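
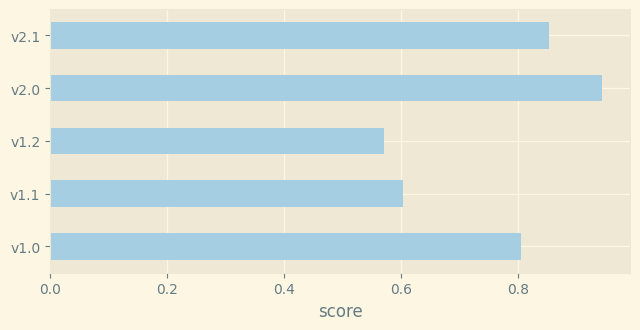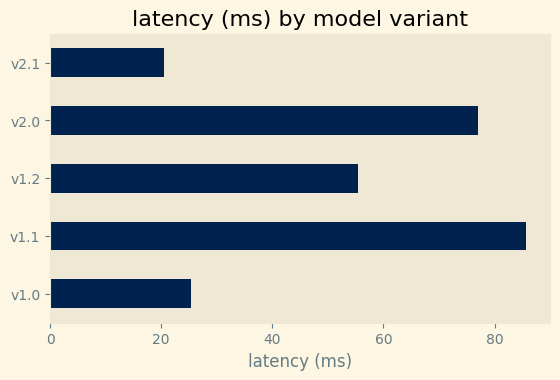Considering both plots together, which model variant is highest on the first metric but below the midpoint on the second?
Chart 2 median latency (ms) ≈ 60; below-median model variants: v1.0, v2.1. Among those, v2.1 has the highest score (≈ 0.9).

v2.1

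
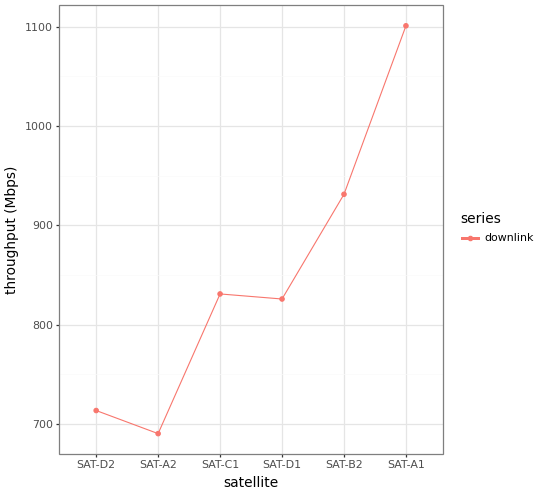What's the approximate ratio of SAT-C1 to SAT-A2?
SAT-C1 ≈ 850, SAT-A2 ≈ 700; 850/700 ≈ 1.21.

≈ 1.21×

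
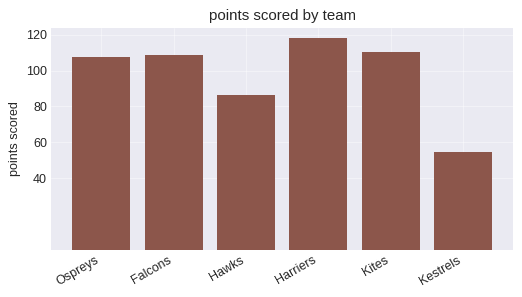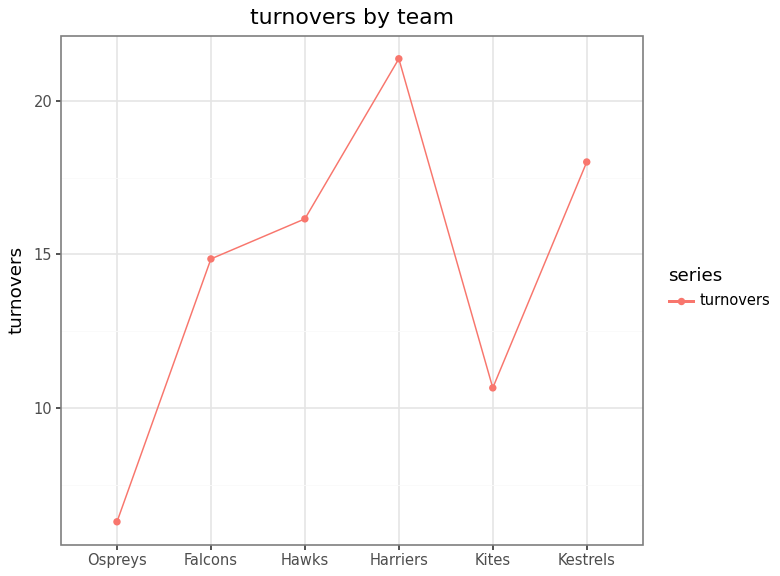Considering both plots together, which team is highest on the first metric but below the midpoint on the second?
Chart 2 median turnovers ≈ 16; below-median teams: Ospreys, Falcons, Kites. Among those, Kites has the highest points scored (≈ 120).

Kites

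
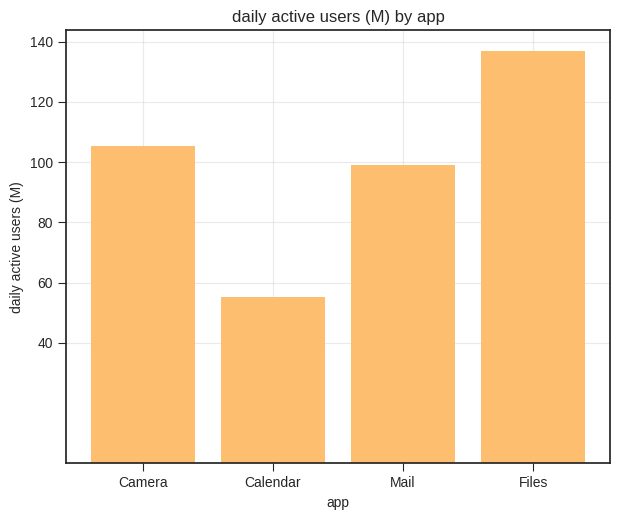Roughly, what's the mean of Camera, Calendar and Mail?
≈ 87

(100 + 60 + 100) / 3 ≈ 87.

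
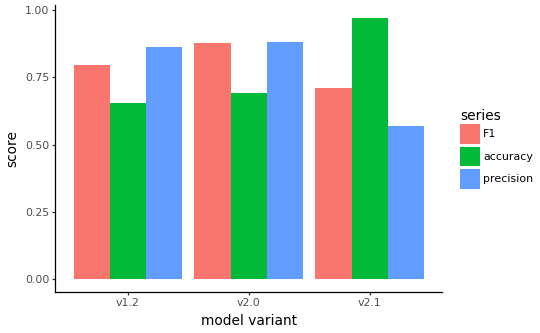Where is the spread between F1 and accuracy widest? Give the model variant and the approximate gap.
v2.1: F1 ≈ 0.7, accuracy ≈ 1.0 → gap ≈ 0.3. Next-largest (v2.0) is only ≈ 0.2.

v2.1, ≈ 0.3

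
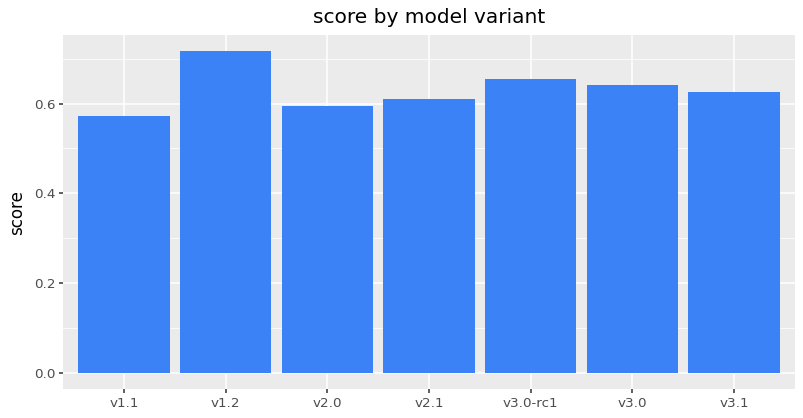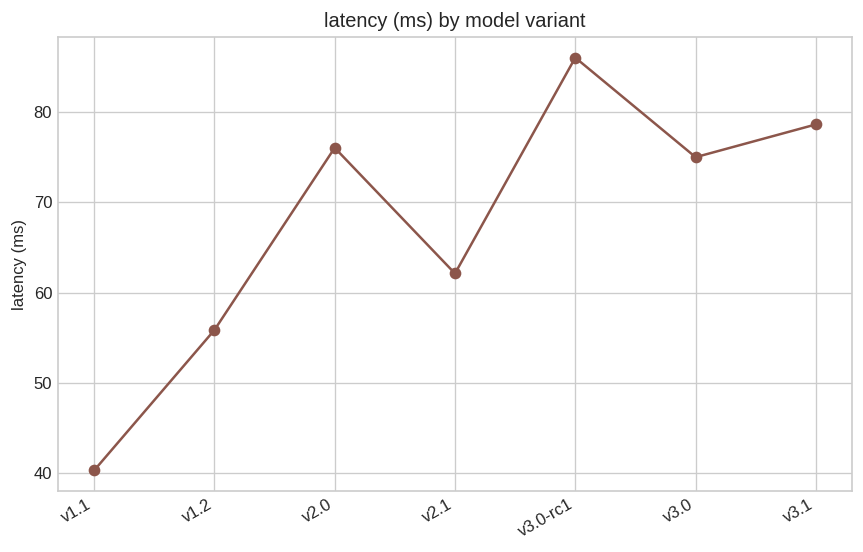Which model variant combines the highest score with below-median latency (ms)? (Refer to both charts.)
v1.2

Chart 2 median latency (ms) ≈ 80; below-median model variants: v1.1, v1.2, v2.1. Among those, v1.2 has the highest score (≈ 0.7).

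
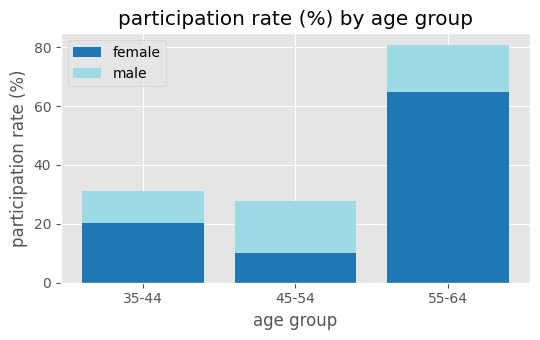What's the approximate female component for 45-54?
≈ 10

female top ≈ 10, bottom ≈ 0; segment ≈ 10.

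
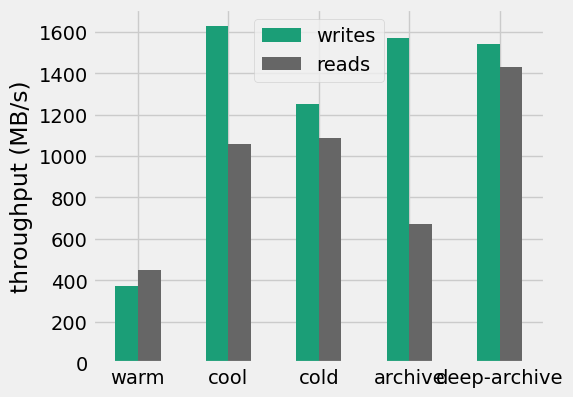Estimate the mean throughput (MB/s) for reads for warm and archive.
(400 + 600) / 2 ≈ 500.

≈ 500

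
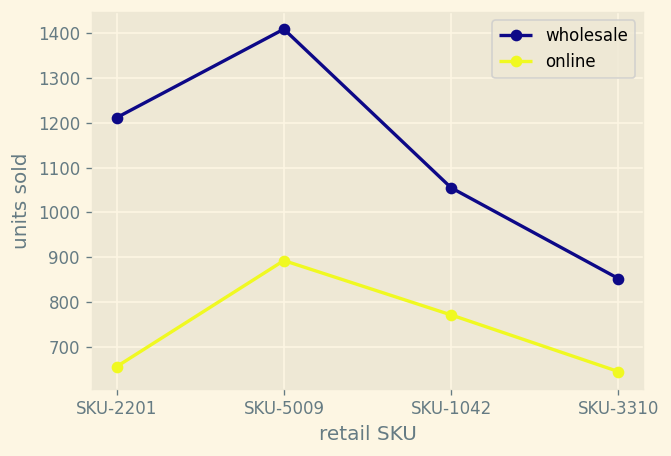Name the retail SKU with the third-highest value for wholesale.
Top 4 for wholesale: SKU-5009 ≈ 1400, SKU-2201 ≈ 1200, SKU-1042 ≈ 1100, SKU-3310 ≈ 900.

SKU-1042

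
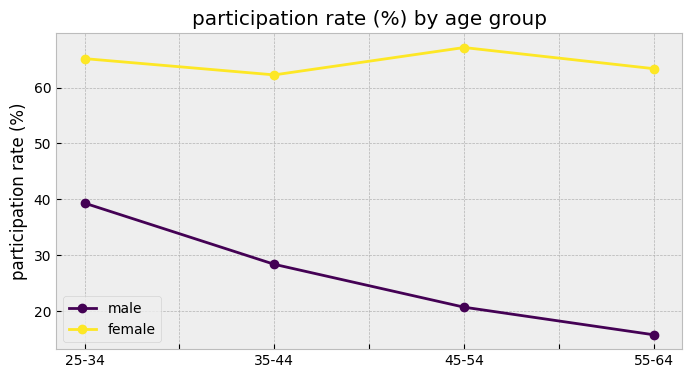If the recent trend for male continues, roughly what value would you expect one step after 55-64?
Last three: 30, 20, 15 → slope ≈ -7.5/step → next ≈ 7.5.

≈ 7.5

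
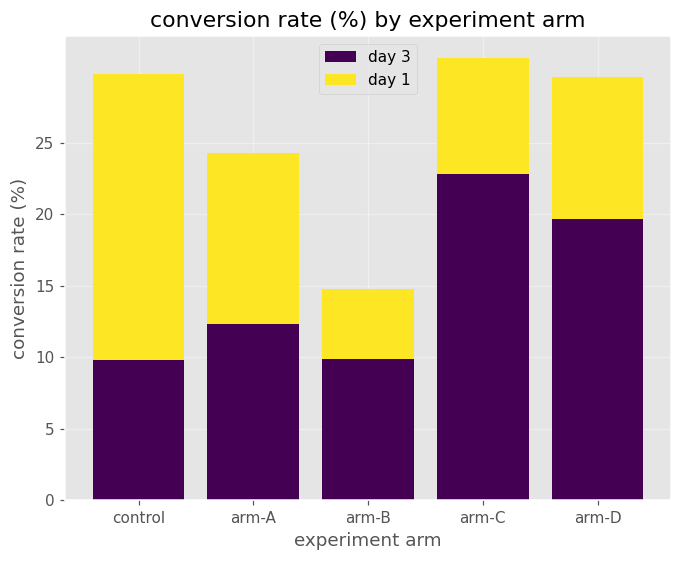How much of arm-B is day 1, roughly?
day 1 top ≈ 15, bottom ≈ 10; segment ≈ 5.

≈ 5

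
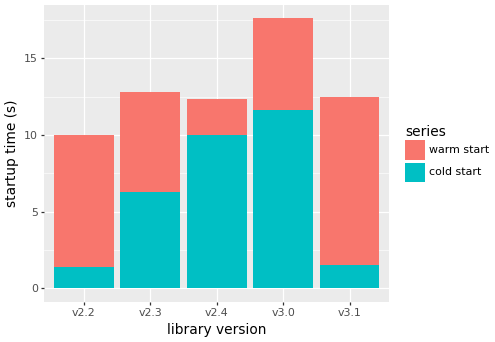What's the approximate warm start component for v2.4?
warm start top ≈ 12, bottom ≈ 10; segment ≈ 2.

≈ 2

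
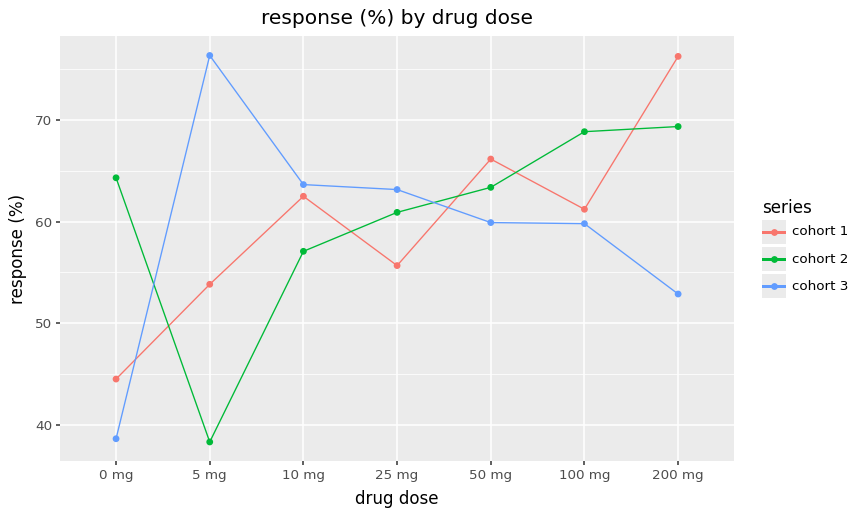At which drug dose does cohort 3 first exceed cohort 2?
0 mg: cohort 3 ≈ 40 vs cohort 2 ≈ 65 (not yet); 5 mg: cohort 3 ≈ 75 vs cohort 2 ≈ 40 (first crossover).

5 mg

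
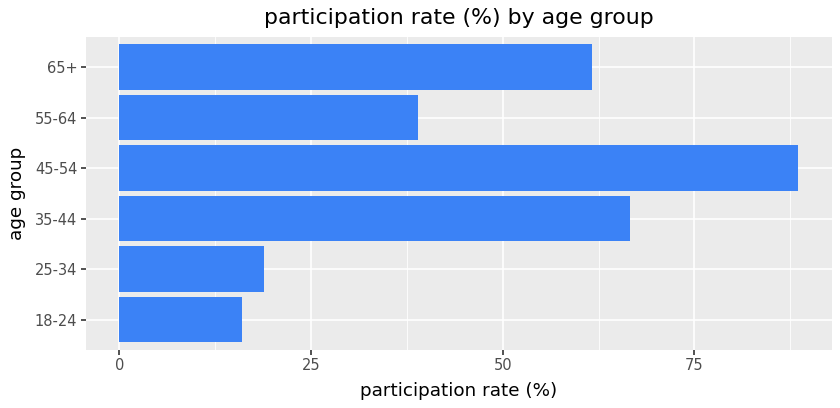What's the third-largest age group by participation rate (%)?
Top 4: 45-54 ≈ 90, 35-44 ≈ 70, 65+ ≈ 60, 55-64 ≈ 40.

65+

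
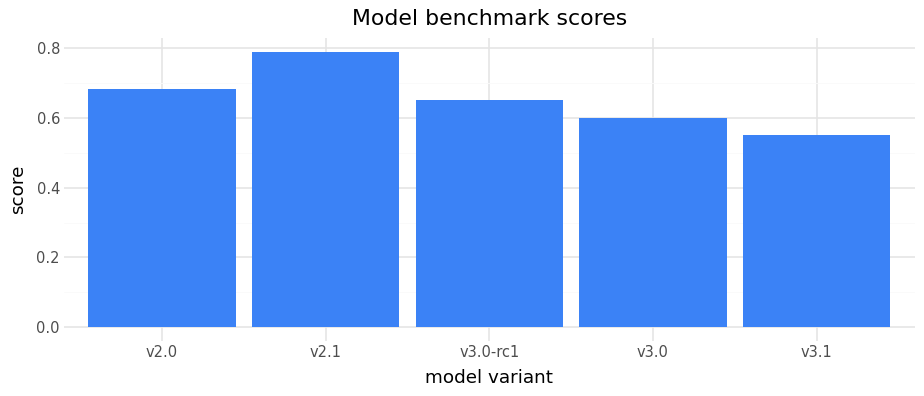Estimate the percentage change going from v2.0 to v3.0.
≈ -14.3%

v2.0 ≈ 0.7, v3.0 ≈ 0.6; (0.6 − 0.7) / 0.7 ≈ -14.3%.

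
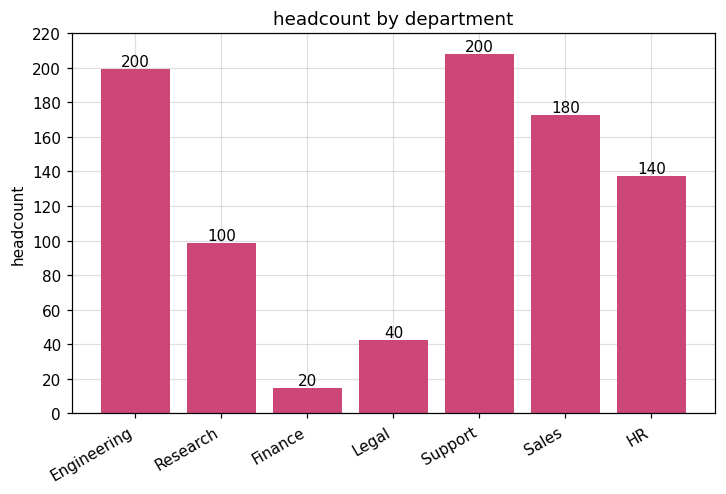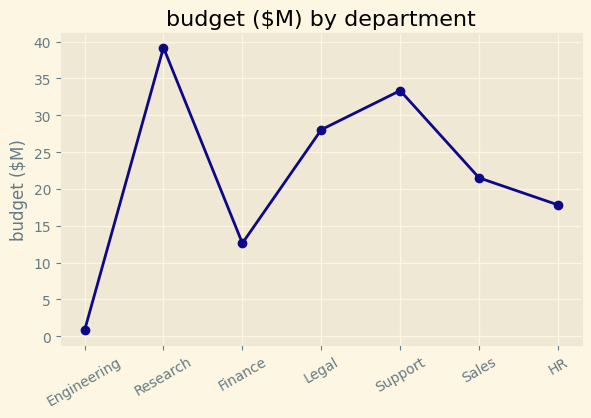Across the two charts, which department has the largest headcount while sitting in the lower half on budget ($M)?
Chart 2 median budget ($M) ≈ 20; below-median departments: Engineering, Finance, HR. Among those, Engineering has the highest headcount (≈ 200).

Engineering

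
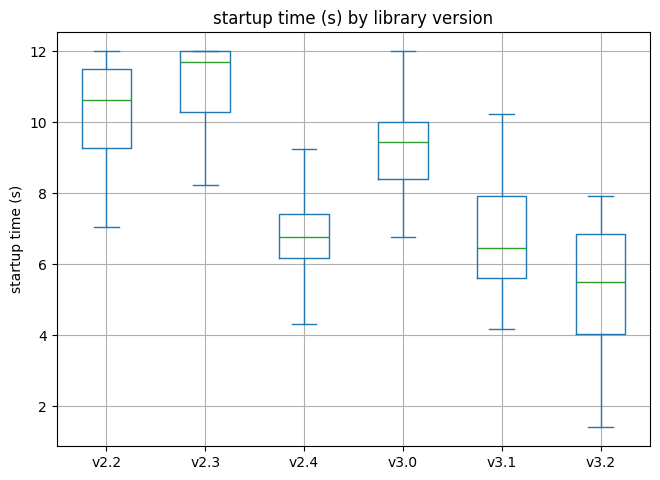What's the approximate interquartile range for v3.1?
≈ 2

Q3 ≈ 8, Q1 ≈ 6; IQR ≈ 2.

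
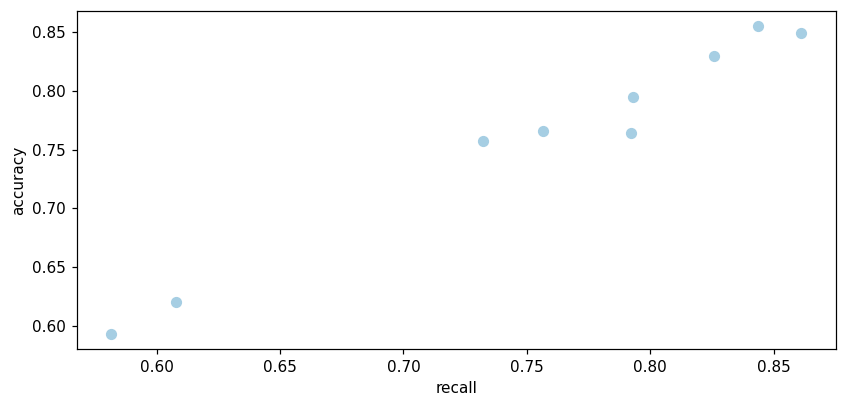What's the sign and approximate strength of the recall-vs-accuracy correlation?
Points are positively correlated; strong (|r| ≈ 1.0).

positive, strong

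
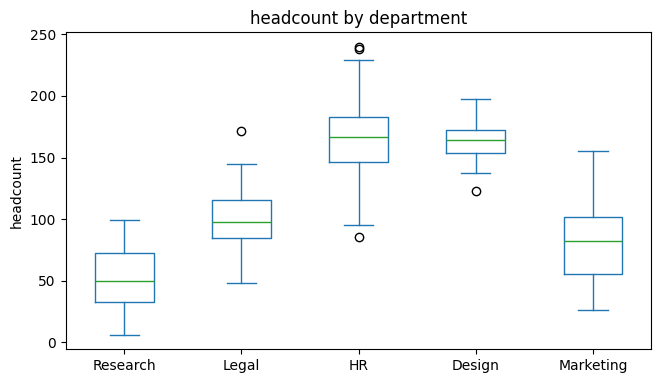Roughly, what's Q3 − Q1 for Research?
Q3 ≈ 70, Q1 ≈ 30; IQR ≈ 40.

≈ 40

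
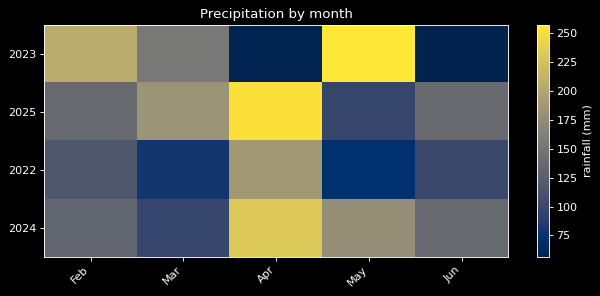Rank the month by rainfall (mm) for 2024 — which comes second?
May

Top 3 for 2024: Apr ≈ 240, May ≈ 180, Jun ≈ 140.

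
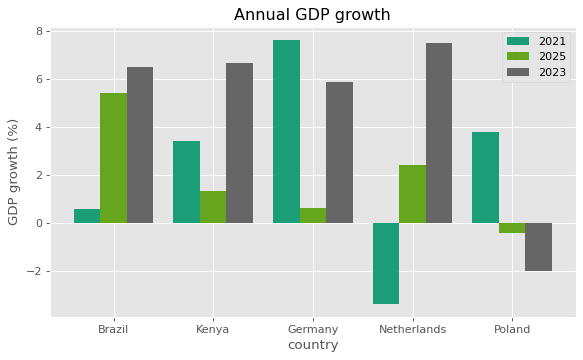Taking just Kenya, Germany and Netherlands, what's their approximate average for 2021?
≈ 3

(3 + 8 + -3) / 3 ≈ 3.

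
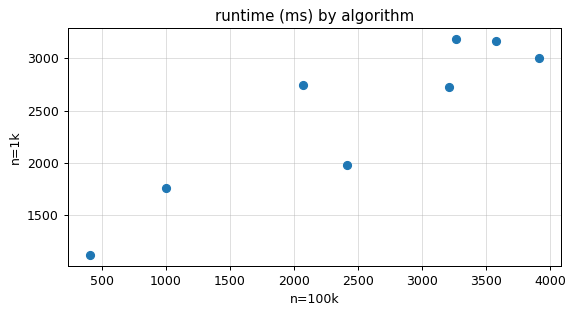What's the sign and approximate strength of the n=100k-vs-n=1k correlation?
Points are positively correlated; strong (|r| ≈ 0.9).

positive, strong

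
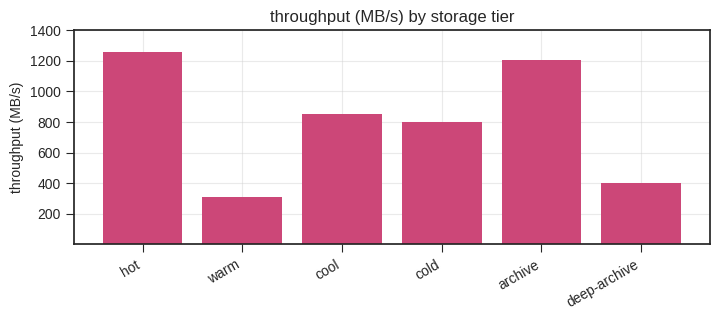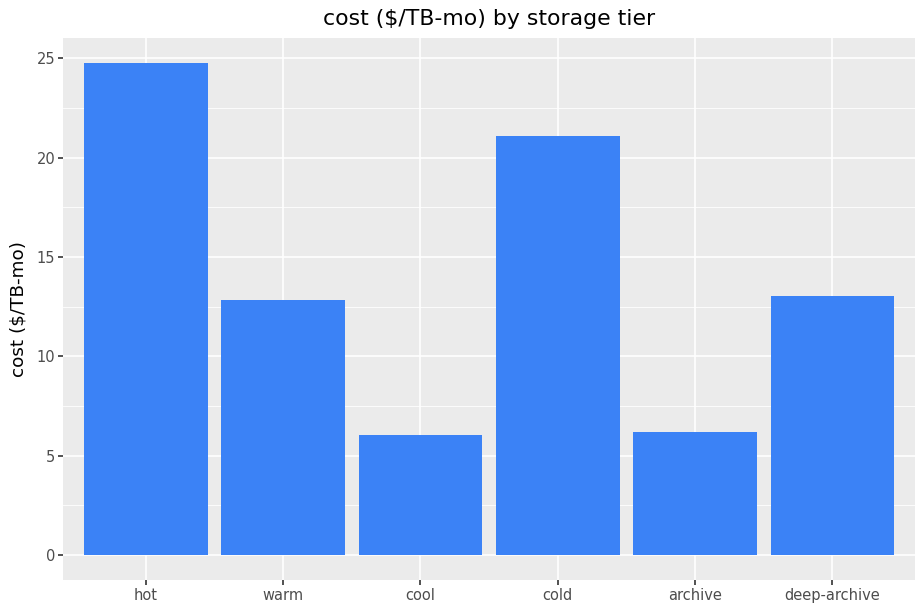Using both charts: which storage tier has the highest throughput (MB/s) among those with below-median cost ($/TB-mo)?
archive

Chart 2 median cost ($/TB-mo) ≈ 15; below-median storage tiers: warm, cool, archive. Among those, archive has the highest throughput (MB/s) (≈ 1200).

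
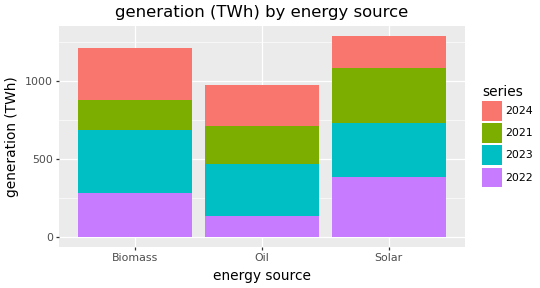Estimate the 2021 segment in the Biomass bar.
2021 top ≈ 800, bottom ≈ 600; segment ≈ 200.

≈ 200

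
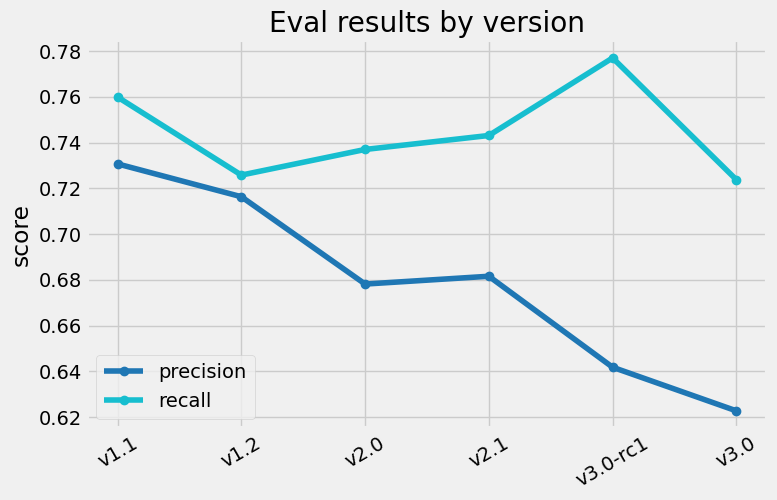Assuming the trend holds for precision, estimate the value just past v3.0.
≈ 0.59

Last three: 0.68, 0.64, 0.62 → slope ≈ -0.03/step → next ≈ 0.59.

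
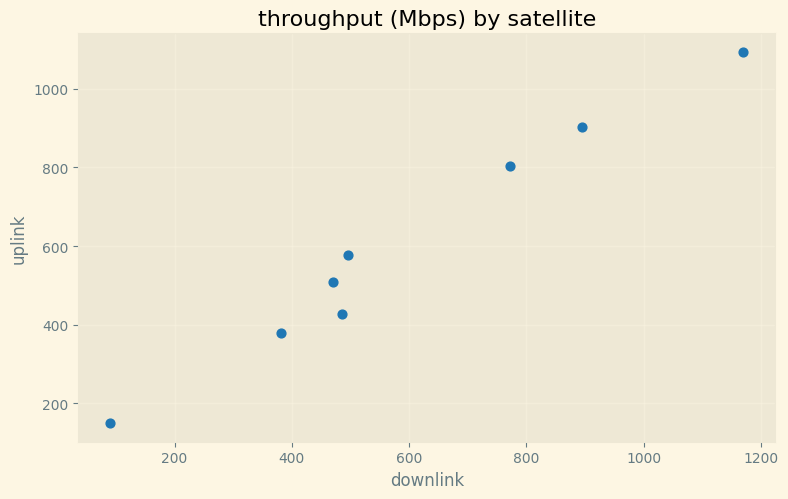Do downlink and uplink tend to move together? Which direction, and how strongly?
positive, strong

Points are positively correlated; strong (|r| ≈ 1.0).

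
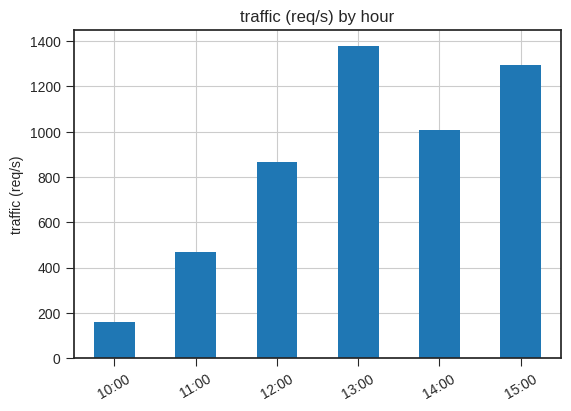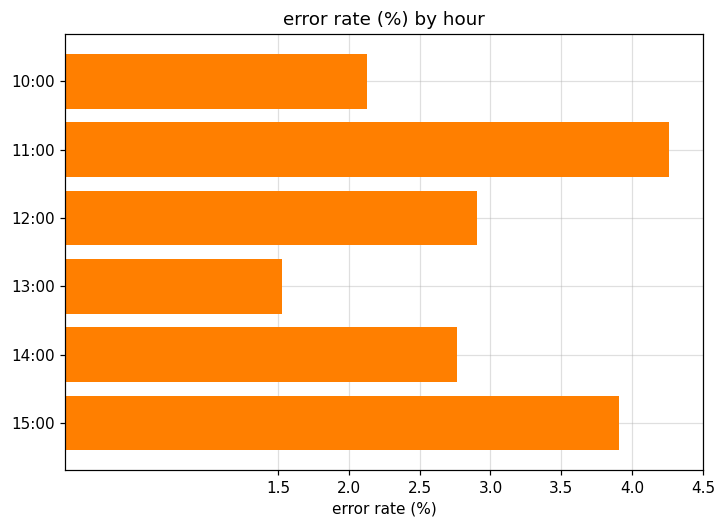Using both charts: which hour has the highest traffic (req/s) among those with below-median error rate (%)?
13:00

Chart 2 median error rate (%) ≈ 3; below-median hours: 10:00, 13:00, 14:00. Among those, 13:00 has the highest traffic (req/s) (≈ 1400).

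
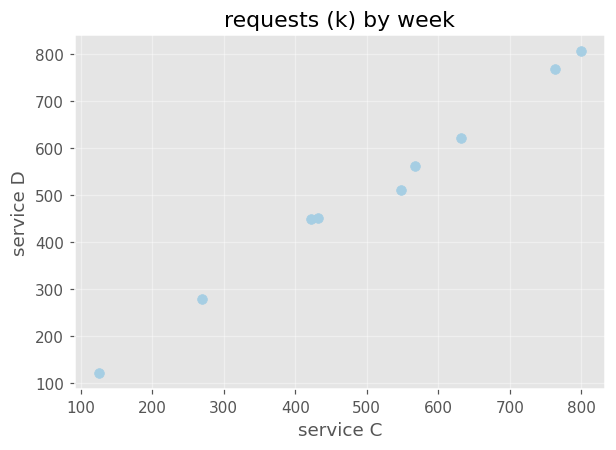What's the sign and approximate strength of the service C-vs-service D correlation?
positive, strong

Points are positively correlated; strong (|r| ≈ 1.0).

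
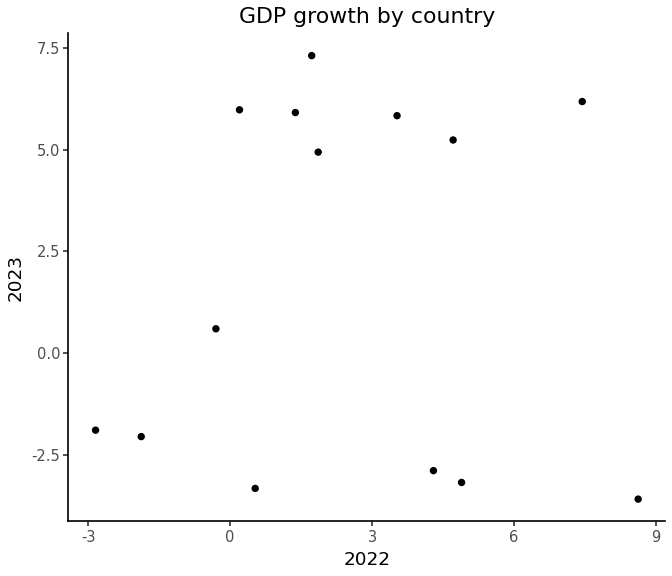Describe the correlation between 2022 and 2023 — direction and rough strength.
Points are roughly uncorrelated; weak (|r| ≈ 0.1).

no clear correlation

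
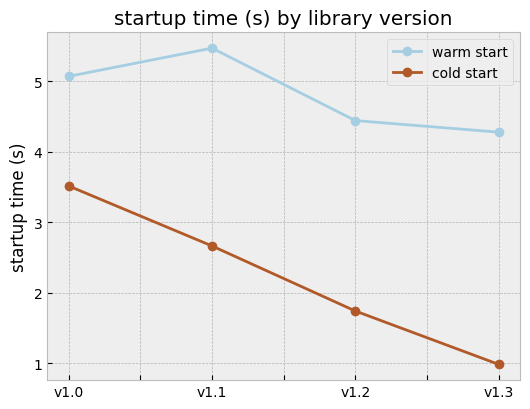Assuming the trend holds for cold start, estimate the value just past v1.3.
≈ 0.25

Last three: 2.5, 1.5, 1.0 → slope ≈ -0.75/step → next ≈ 0.25.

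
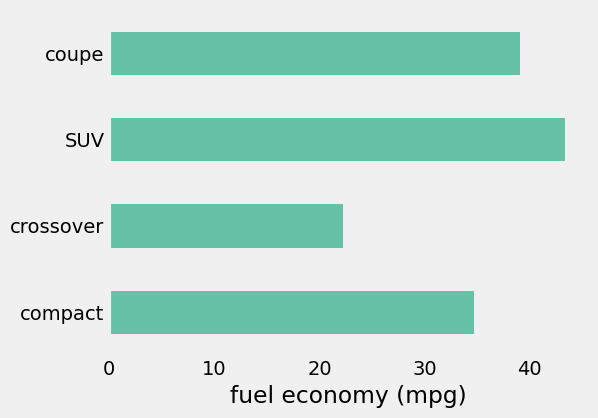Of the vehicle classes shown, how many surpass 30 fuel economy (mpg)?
3

Above 30: compact, SUV, coupe.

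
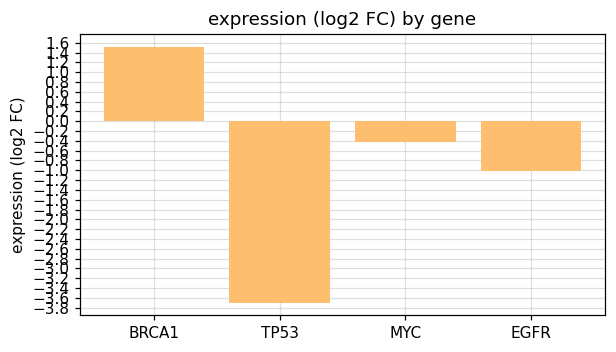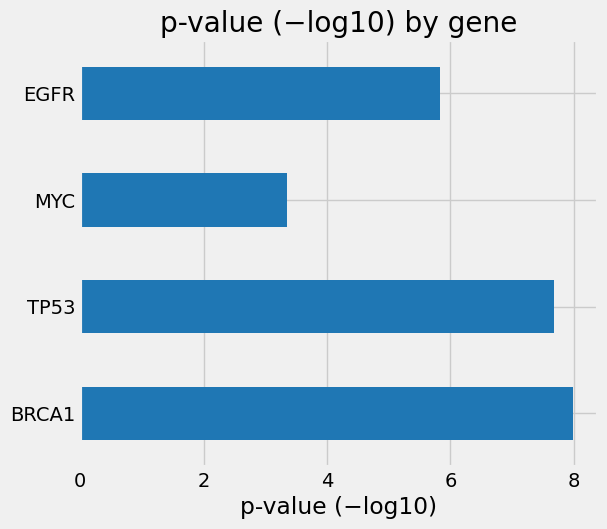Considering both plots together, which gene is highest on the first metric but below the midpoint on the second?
Chart 2 median p-value (−log10) ≈ 7; below-median genes: MYC, EGFR. Among those, MYC has the highest expression (log2 FC) (≈ -0.4).

MYC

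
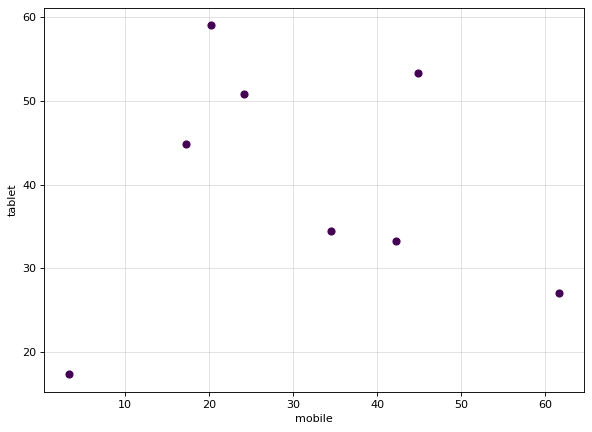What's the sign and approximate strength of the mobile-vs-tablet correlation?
no clear correlation

Points are roughly uncorrelated; weak (|r| ≈ 0.0).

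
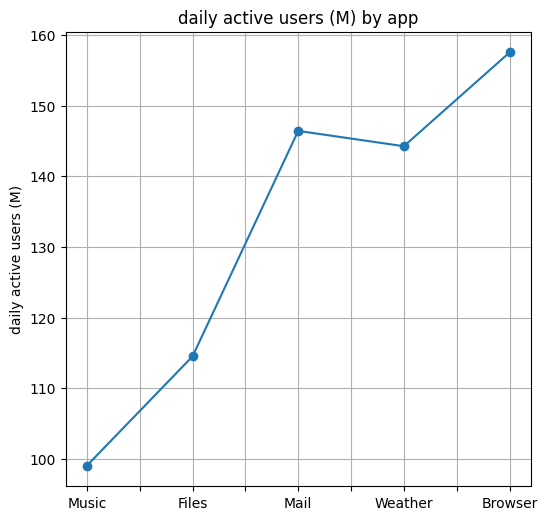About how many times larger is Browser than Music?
Browser ≈ 160, Music ≈ 100; 160/100 ≈ 1.6.

≈ 1.6×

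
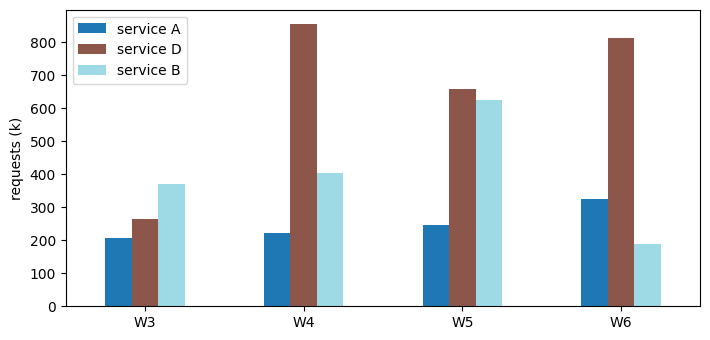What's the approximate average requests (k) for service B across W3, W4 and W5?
(400 + 400 + 600) / 3 ≈ 467.

≈ 467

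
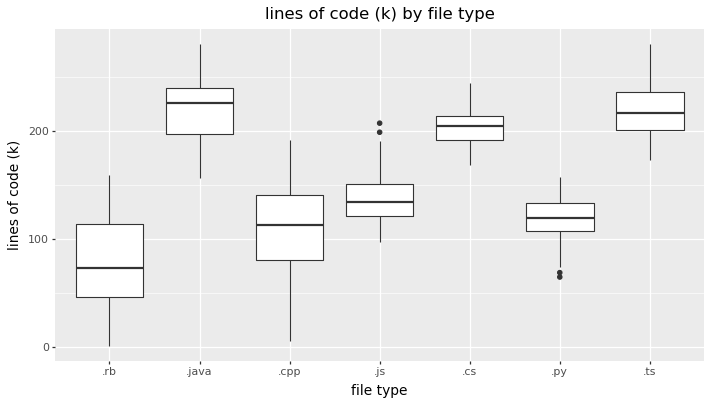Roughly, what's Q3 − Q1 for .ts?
Q3 ≈ 240, Q1 ≈ 200; IQR ≈ 40.

≈ 40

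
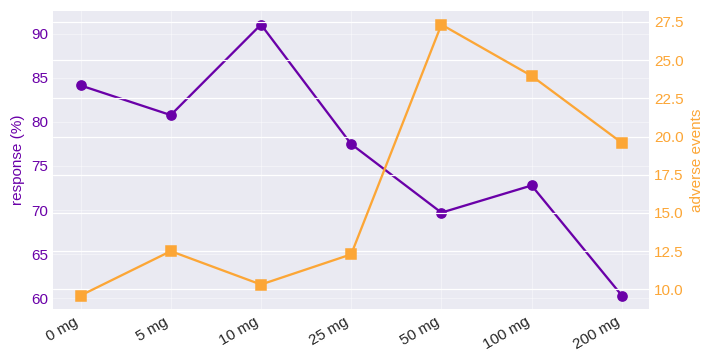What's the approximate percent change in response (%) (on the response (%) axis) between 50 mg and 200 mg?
≈ -14.3%

50 mg ≈ 70, 200 mg ≈ 60; (60 − 70) / 70 ≈ -14.3%.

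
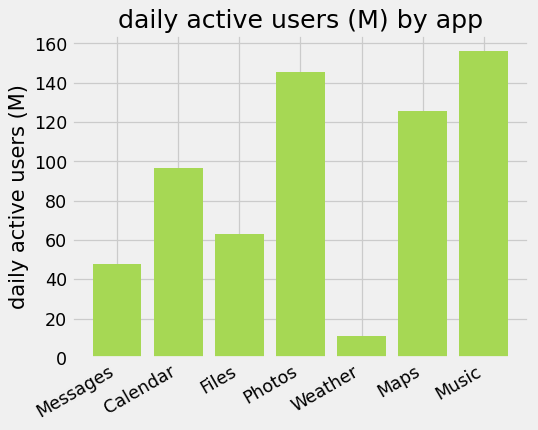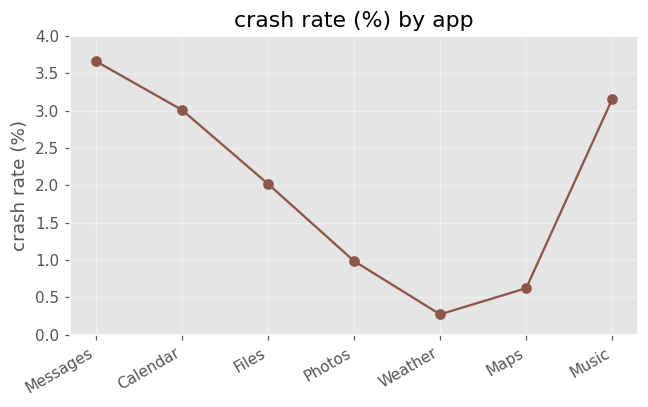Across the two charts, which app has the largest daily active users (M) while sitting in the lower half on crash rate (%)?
Chart 2 median crash rate (%) ≈ 2; below-median apps: Photos, Weather, Maps. Among those, Photos has the highest daily active users (M) (≈ 140).

Photos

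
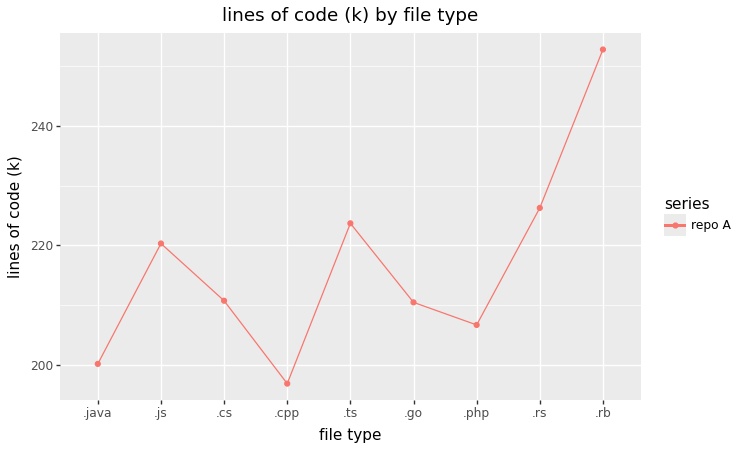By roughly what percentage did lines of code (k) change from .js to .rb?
≈ +15.9%

.js ≈ 220, .rb ≈ 255; (255 − 220) / 220 ≈ +15.9%.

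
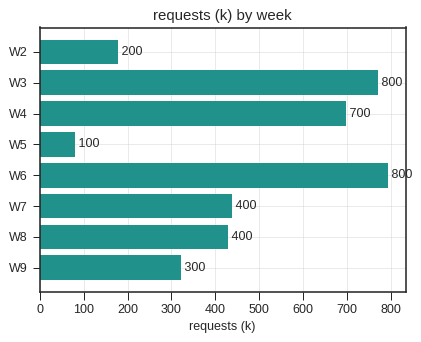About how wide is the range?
Max W6 ≈ 800, min W5 ≈ 100; range ≈ 700.

≈ 700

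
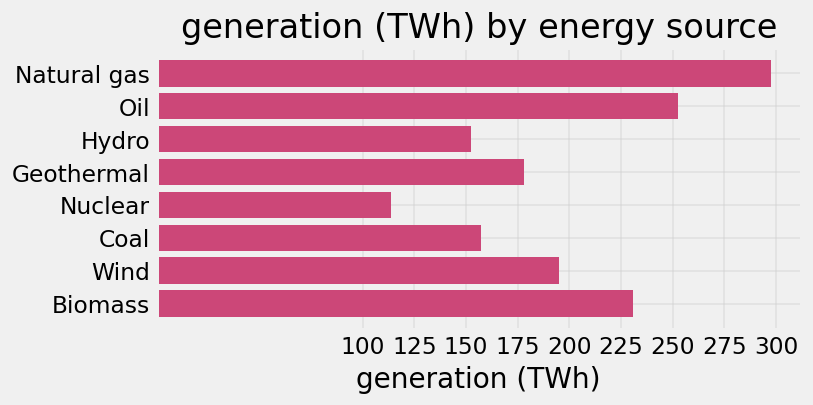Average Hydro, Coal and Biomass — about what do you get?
≈ 175

(150 + 150 + 225) / 3 ≈ 175.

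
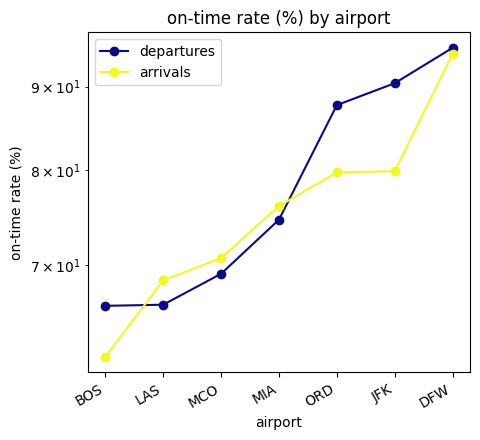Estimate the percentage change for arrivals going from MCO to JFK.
≈ +14.3%

MCO ≈ 70, JFK ≈ 80; (80 − 70) / 70 ≈ +14.3%.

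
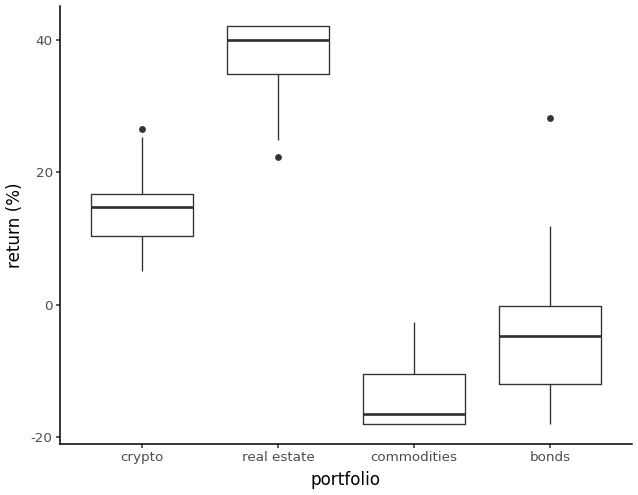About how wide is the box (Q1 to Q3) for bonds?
Q3 ≈ 0, Q1 ≈ -10; IQR ≈ 10.

≈ 10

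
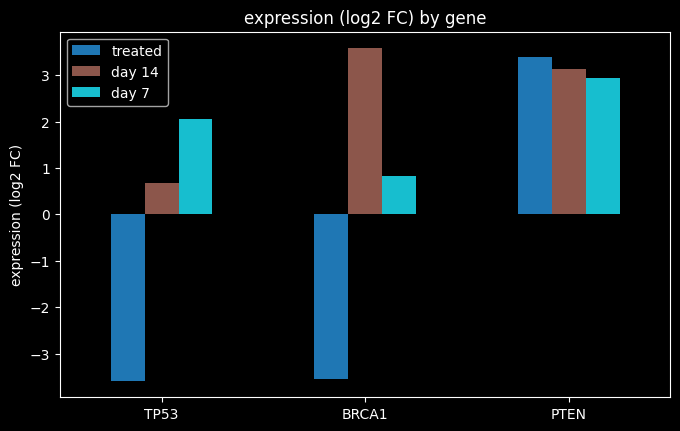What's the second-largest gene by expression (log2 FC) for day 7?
TP53

Top 3 for day 7: PTEN ≈ 3, TP53 ≈ 2, BRCA1 ≈ 1.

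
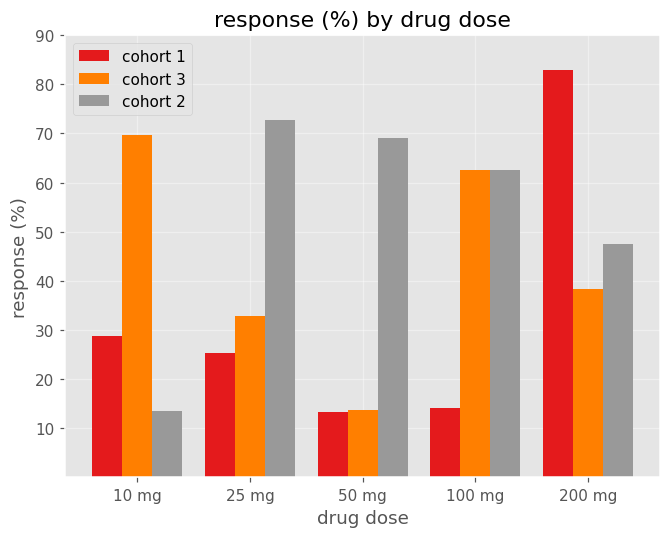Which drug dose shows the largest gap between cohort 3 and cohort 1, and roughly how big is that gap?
100 mg, ≈ 50 %

100 mg: cohort 3 ≈ 60, cohort 1 ≈ 10 → gap ≈ 50. Next-largest (200 mg) is only ≈ 40.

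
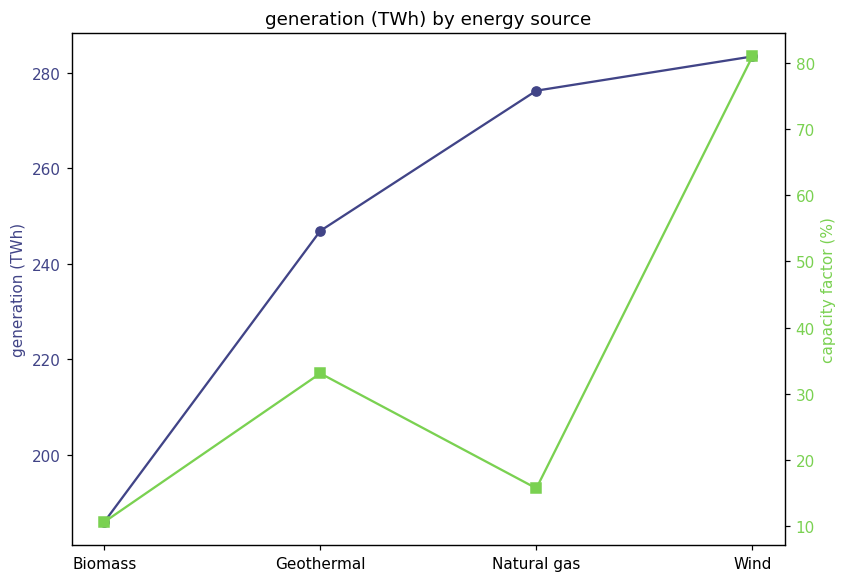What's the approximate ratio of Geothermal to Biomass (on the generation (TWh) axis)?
Geothermal ≈ 250, Biomass ≈ 190; 250/190 ≈ 1.32.

≈ 1.32×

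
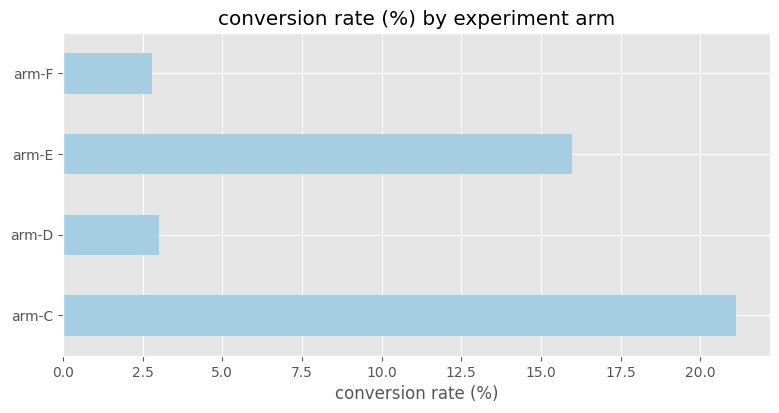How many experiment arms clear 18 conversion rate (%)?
1

Above 18: arm-C.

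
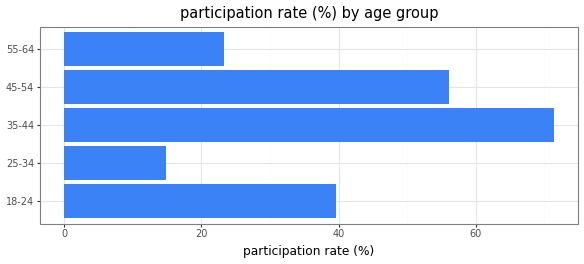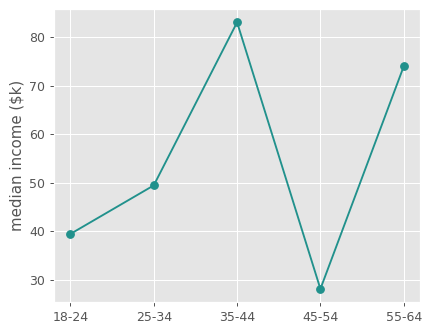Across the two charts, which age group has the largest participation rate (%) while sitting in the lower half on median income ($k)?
45-54

Chart 2 median median income ($k) ≈ 50; below-median age groups: 18-24, 45-54. Among those, 45-54 has the highest participation rate (%) (≈ 60).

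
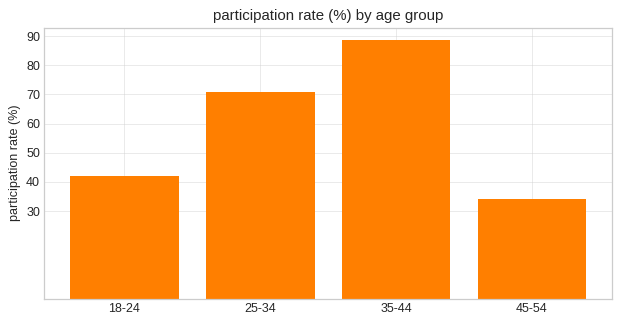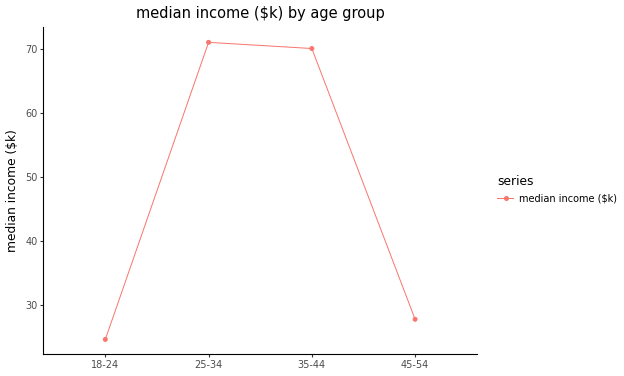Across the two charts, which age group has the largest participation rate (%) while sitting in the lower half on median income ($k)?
18-24

Chart 2 median median income ($k) ≈ 50; below-median age groups: 18-24, 45-54. Among those, 18-24 has the highest participation rate (%) (≈ 40).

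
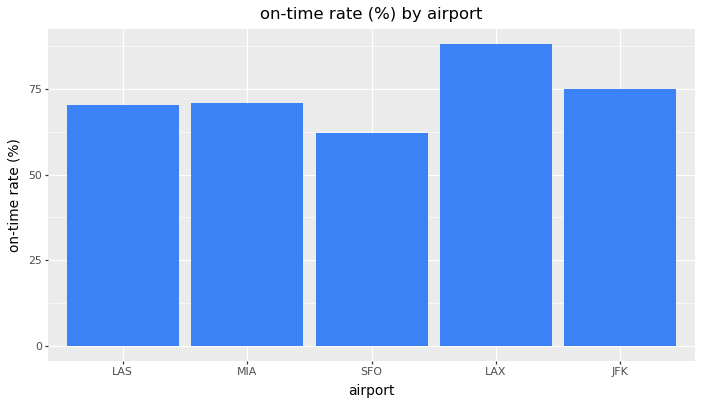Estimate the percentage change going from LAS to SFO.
≈ -14.3%

LAS ≈ 70, SFO ≈ 60; (60 − 70) / 70 ≈ -14.3%.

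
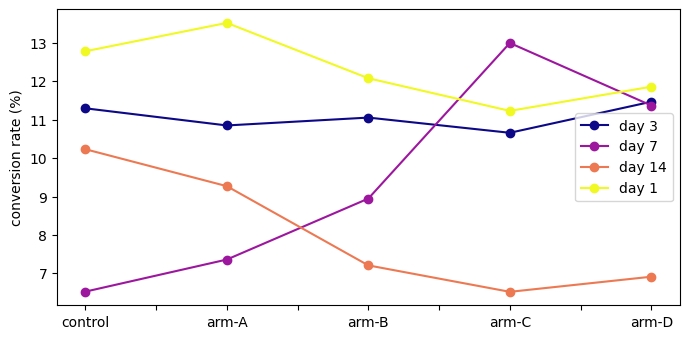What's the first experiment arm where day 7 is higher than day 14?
arm-A: day 7 ≈ 7 vs day 14 ≈ 9 (not yet); arm-B: day 7 ≈ 9 vs day 14 ≈ 7 (first crossover).

arm-B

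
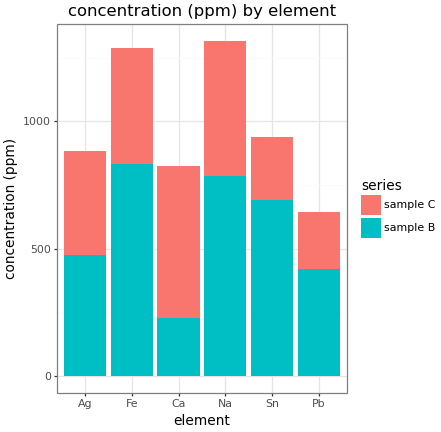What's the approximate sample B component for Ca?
sample B top ≈ 200, bottom ≈ 0; segment ≈ 200.

≈ 200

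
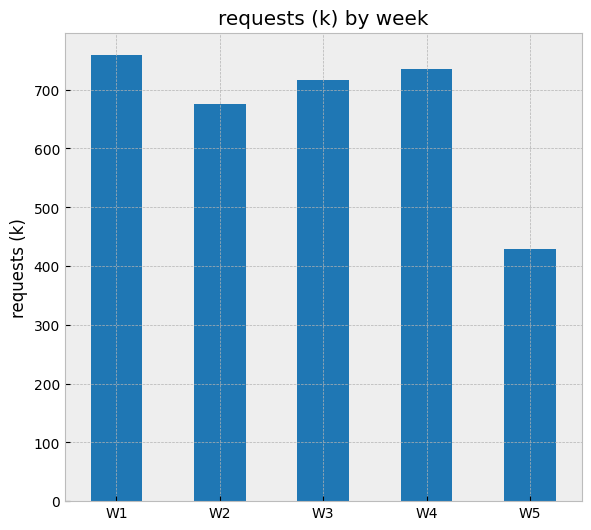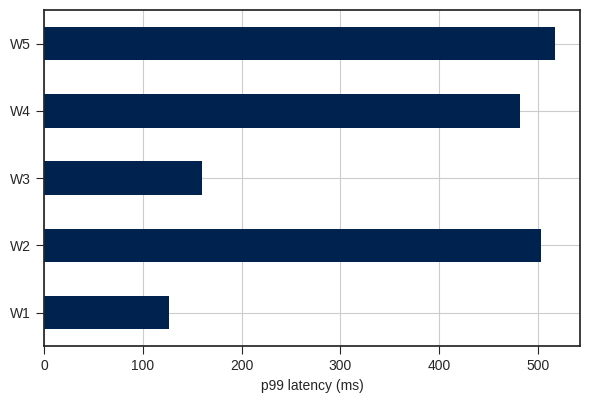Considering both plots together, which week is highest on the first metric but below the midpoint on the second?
Chart 2 median p99 latency (ms) ≈ 500; below-median weeks: W1, W3. Among those, W1 has the highest requests (k) (≈ 800).

W1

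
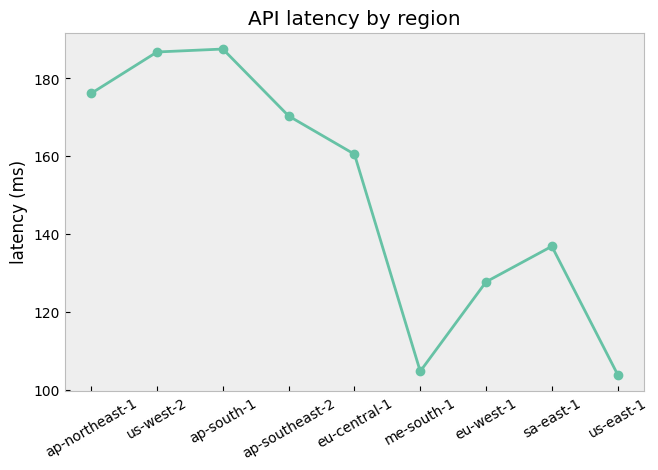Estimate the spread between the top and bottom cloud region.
≈ 90

Max ap-south-1 ≈ 190, min us-east-1 ≈ 100; range ≈ 90.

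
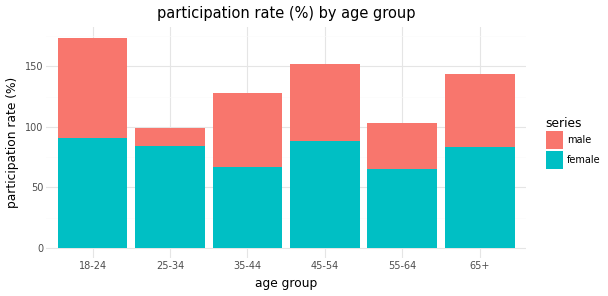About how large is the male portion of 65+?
male top ≈ 140, bottom ≈ 80; segment ≈ 60.

≈ 60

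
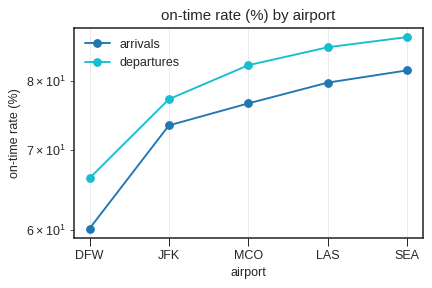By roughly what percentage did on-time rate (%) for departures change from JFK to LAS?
≈ +13.3%

JFK ≈ 75, LAS ≈ 85; (85 − 75) / 75 ≈ +13.3%.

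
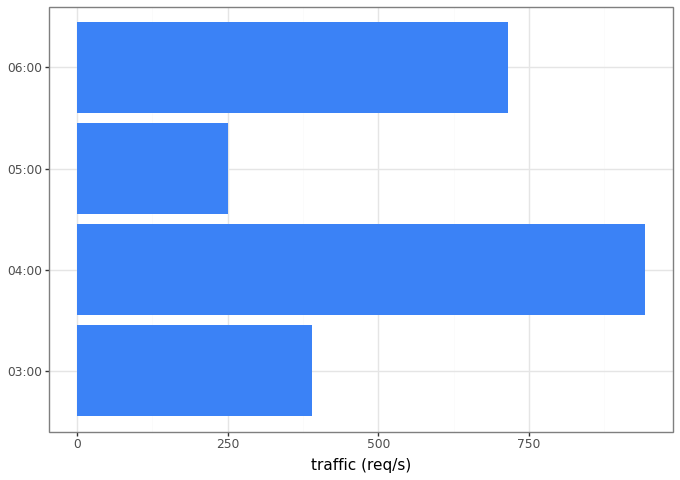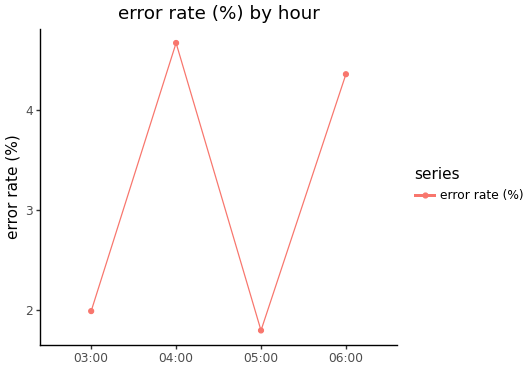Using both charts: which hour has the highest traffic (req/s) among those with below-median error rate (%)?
Chart 2 median error rate (%) ≈ 3; below-median hours: 03:00, 05:00. Among those, 03:00 has the highest traffic (req/s) (≈ 400).

03:00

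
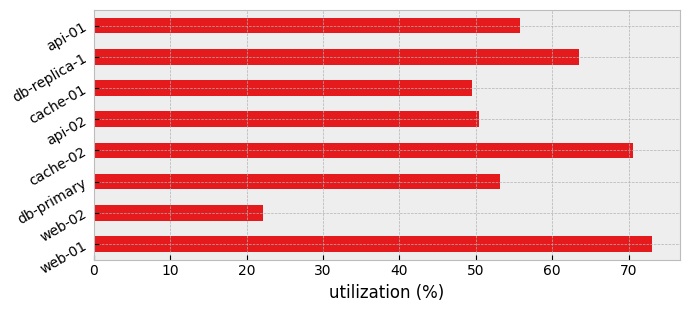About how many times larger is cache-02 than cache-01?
≈ 1.4×

cache-02 ≈ 70, cache-01 ≈ 50; 70/50 ≈ 1.4.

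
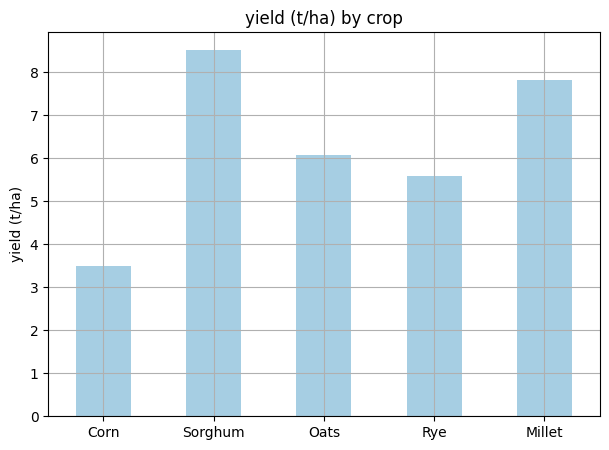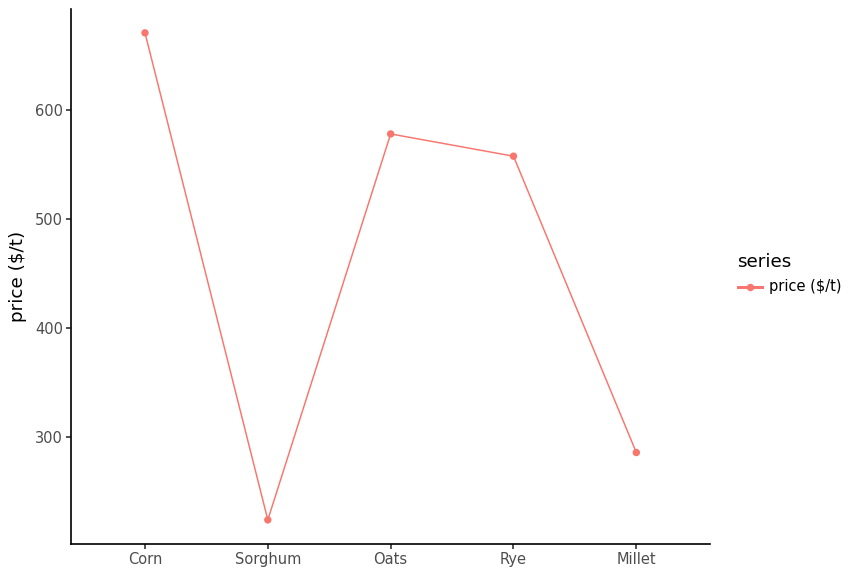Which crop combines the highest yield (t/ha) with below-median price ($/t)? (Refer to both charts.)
Sorghum

Chart 2 median price ($/t) ≈ 600; below-median crops: Sorghum, Millet. Among those, Sorghum has the highest yield (t/ha) (≈ 9).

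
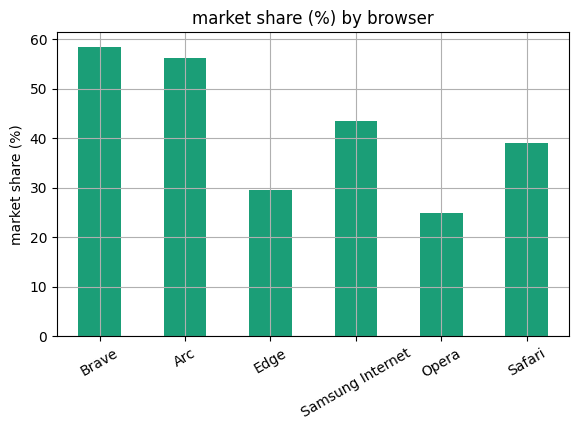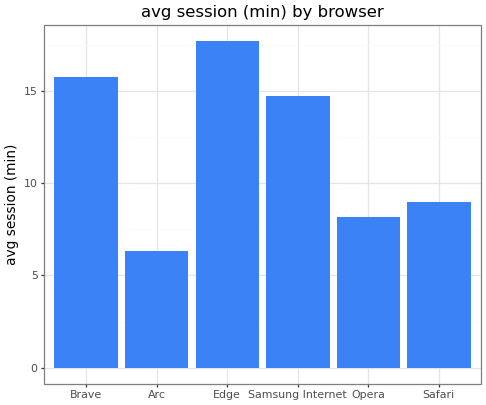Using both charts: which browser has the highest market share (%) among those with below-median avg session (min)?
Chart 2 median avg session (min) ≈ 12; below-median browsers: Arc, Opera, Safari. Among those, Arc has the highest market share (%) (≈ 60).

Arc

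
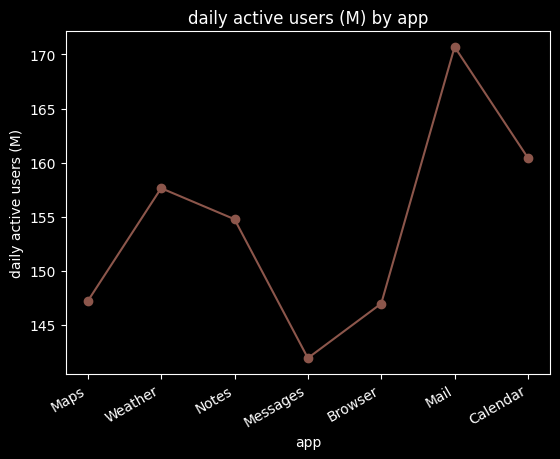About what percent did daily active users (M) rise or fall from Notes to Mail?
Notes ≈ 155, Mail ≈ 170; (170 − 155) / 155 ≈ +9.7%.

≈ +9.7%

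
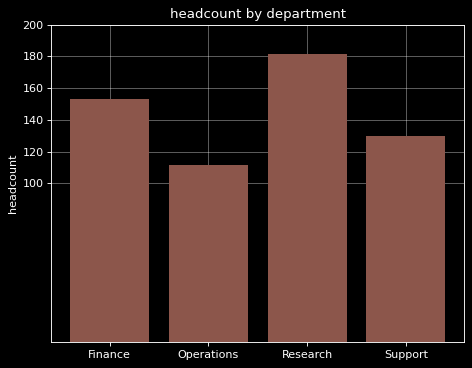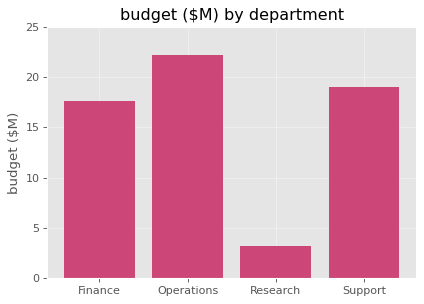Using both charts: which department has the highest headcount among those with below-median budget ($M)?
Chart 2 median budget ($M) ≈ 20; below-median departments: Finance, Research. Among those, Research has the highest headcount (≈ 180).

Research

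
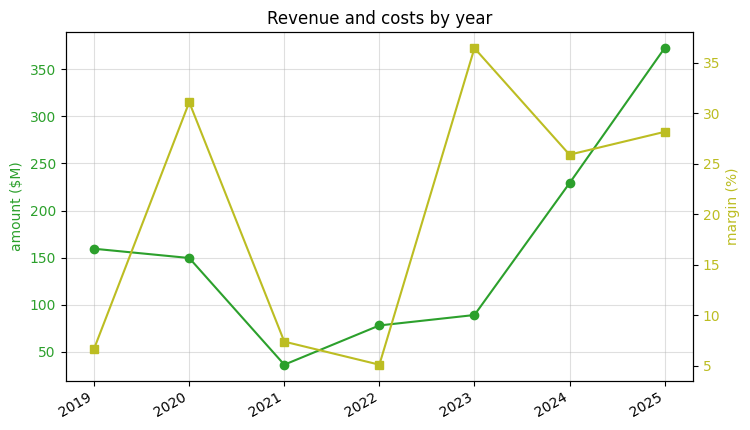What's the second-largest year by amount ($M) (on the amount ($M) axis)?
Top 3 (on the amount ($M) axis): 2025 ≈ 350, 2024 ≈ 250, 2019 ≈ 150.

2024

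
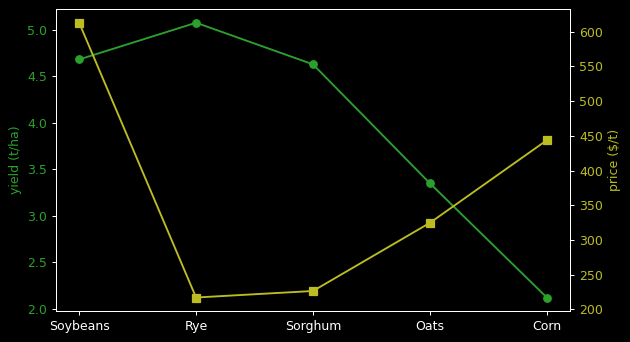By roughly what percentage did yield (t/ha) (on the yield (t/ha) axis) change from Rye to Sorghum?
Rye ≈ 5.0, Sorghum ≈ 4.5; (4.5 − 5.0) / 5.0 ≈ -10%.

≈ -10%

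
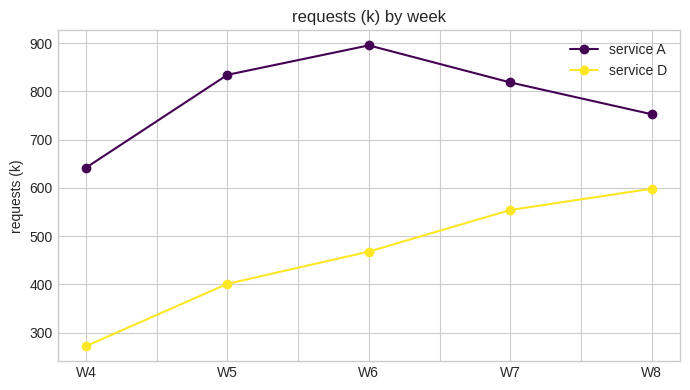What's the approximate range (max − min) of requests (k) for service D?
≈ 300

Max W8 ≈ 600, min W4 ≈ 300; range ≈ 300.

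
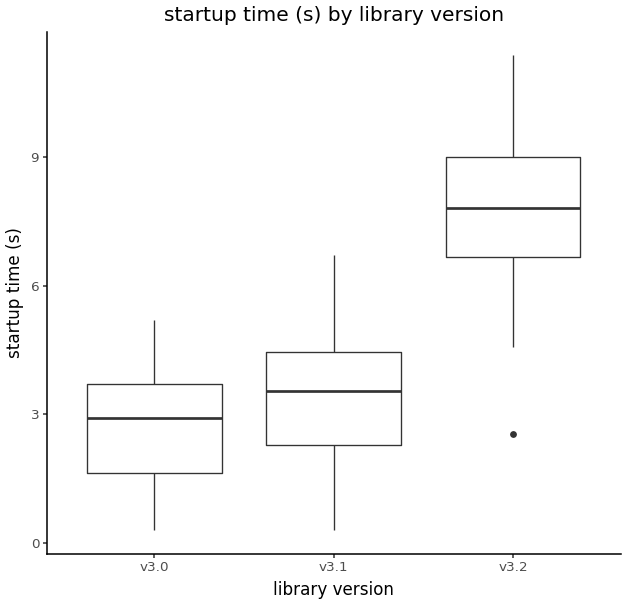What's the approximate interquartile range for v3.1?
≈ 2.0

Q3 ≈ 4.5, Q1 ≈ 2.5; IQR ≈ 2.0.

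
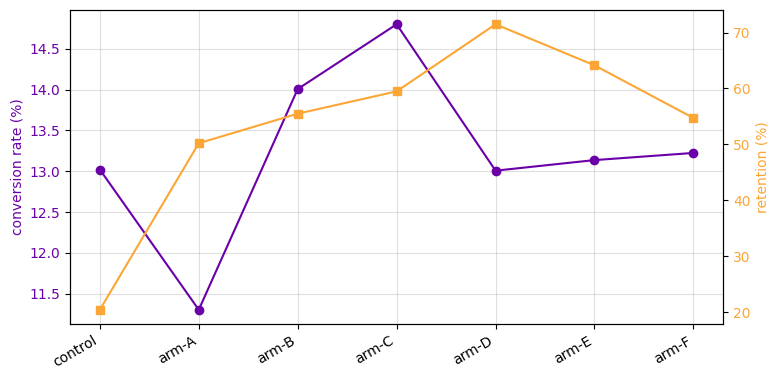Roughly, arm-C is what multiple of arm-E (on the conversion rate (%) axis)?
arm-C ≈ 15.0, arm-E ≈ 13.0; 15.0/13.0 ≈ 1.15.

≈ 1.15×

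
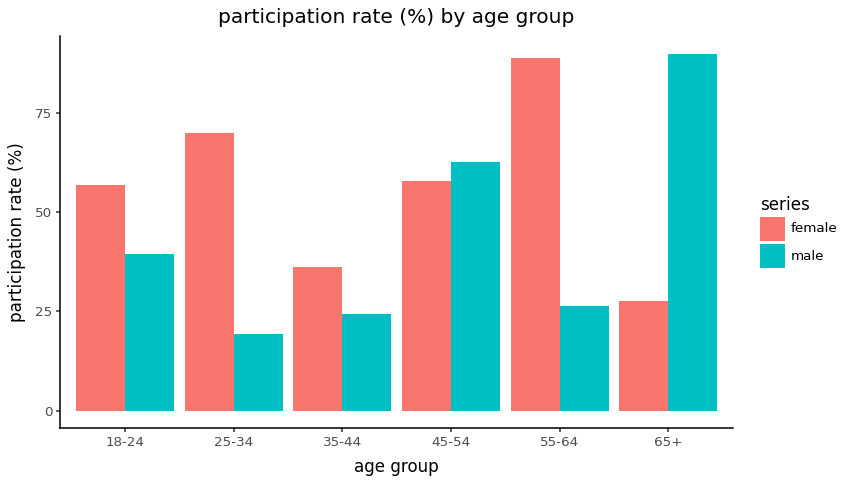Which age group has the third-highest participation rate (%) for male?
Top 4 for male: 65+ ≈ 90, 45-54 ≈ 60, 18-24 ≈ 40, 55-64 ≈ 30.

18-24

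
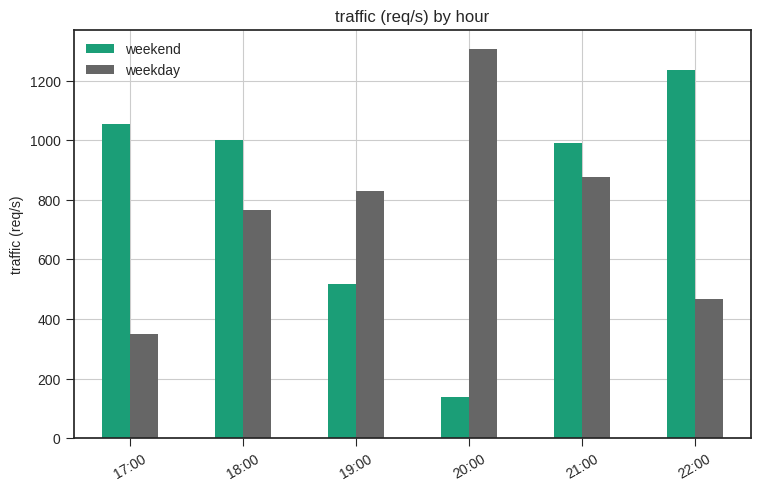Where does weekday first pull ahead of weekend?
19:00

18:00: weekday ≈ 800 vs weekend ≈ 1000 (not yet); 19:00: weekday ≈ 800 vs weekend ≈ 600 (first crossover).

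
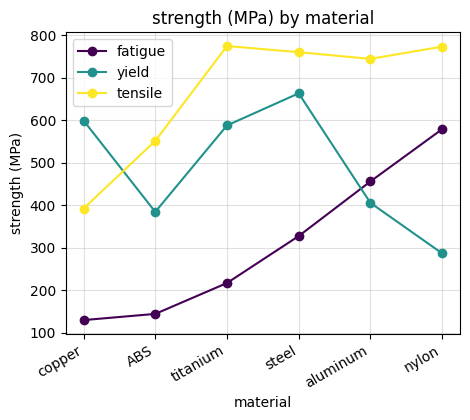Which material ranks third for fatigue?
steel

Top 4 for fatigue: nylon ≈ 600, aluminum ≈ 500, steel ≈ 300, titanium ≈ 200.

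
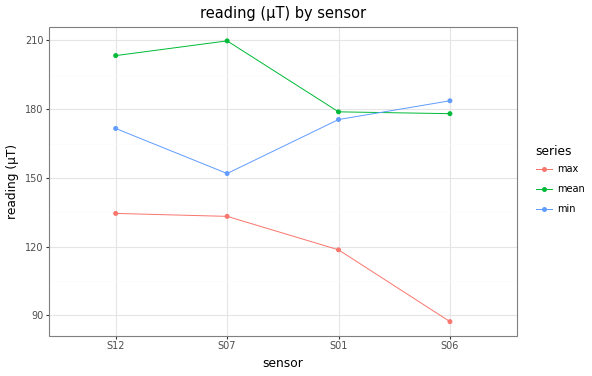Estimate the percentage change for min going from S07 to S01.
S07 ≈ 160, S01 ≈ 180; (180 − 160) / 160 ≈ +12.5%.

≈ +12.5%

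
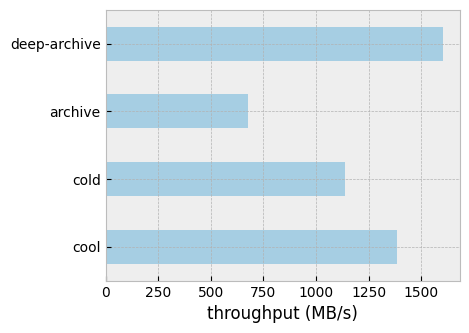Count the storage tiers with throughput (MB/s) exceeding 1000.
3

Above 1000: cool, cold, deep-archive.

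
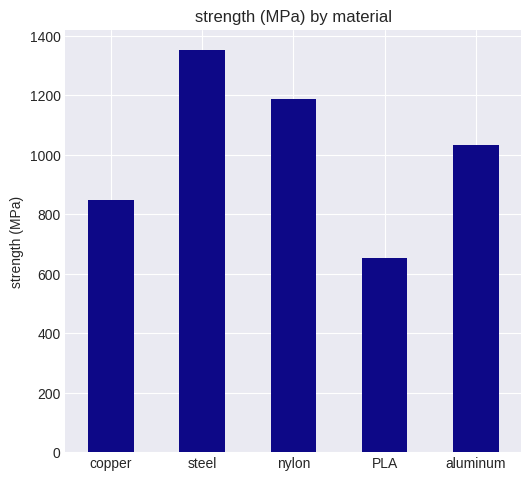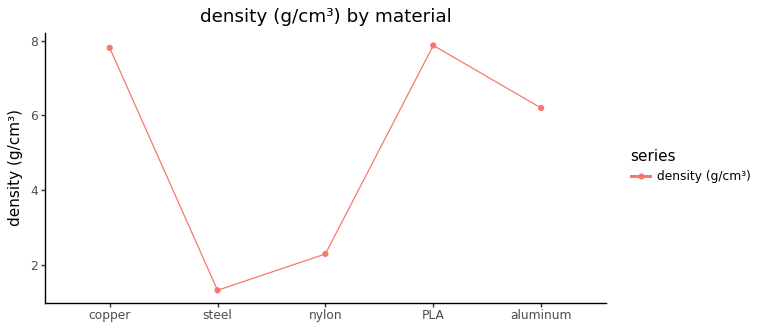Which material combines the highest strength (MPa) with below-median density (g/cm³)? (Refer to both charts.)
steel

Chart 2 median density (g/cm³) ≈ 6; below-median materials: steel, nylon. Among those, steel has the highest strength (MPa) (≈ 1400).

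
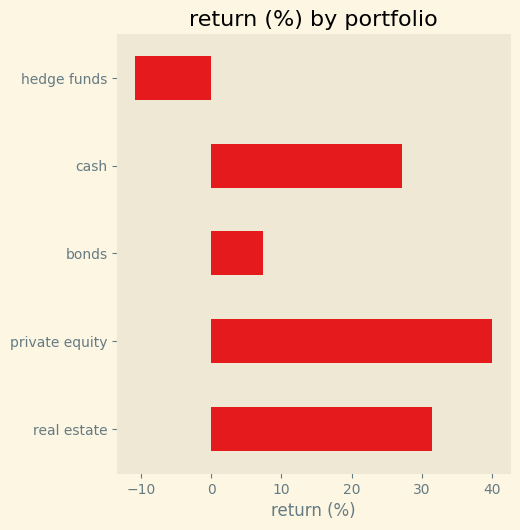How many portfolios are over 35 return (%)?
Above 35: private equity.

1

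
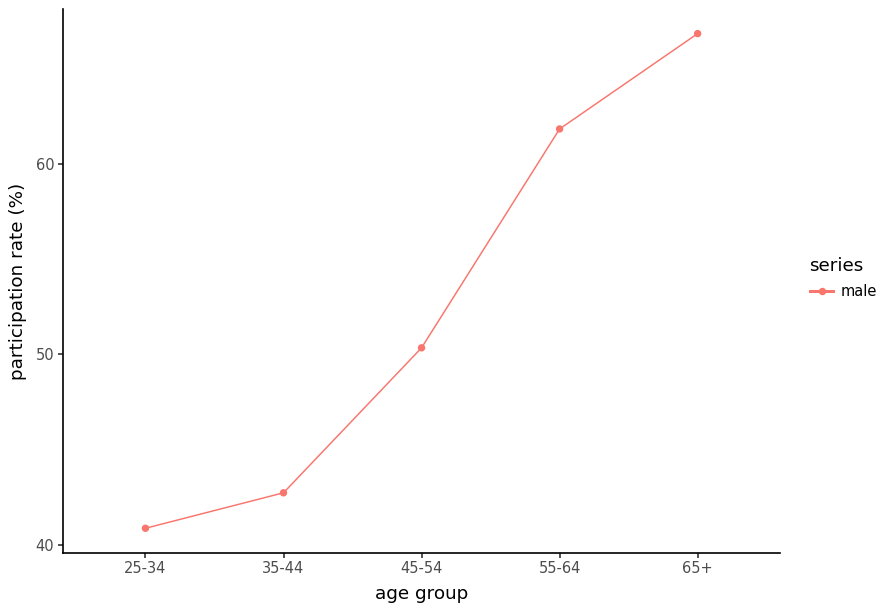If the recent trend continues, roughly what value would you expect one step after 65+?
≈ 72.5

Last three: 50, 60, 65 → slope ≈ 7.5/step → next ≈ 72.5.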